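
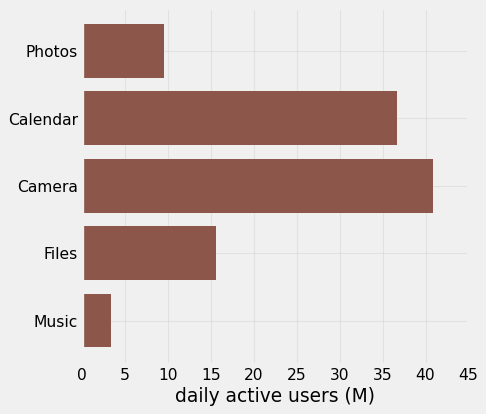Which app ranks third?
Files

Top 4: Camera ≈ 40, Calendar ≈ 35, Files ≈ 15, Photos ≈ 10.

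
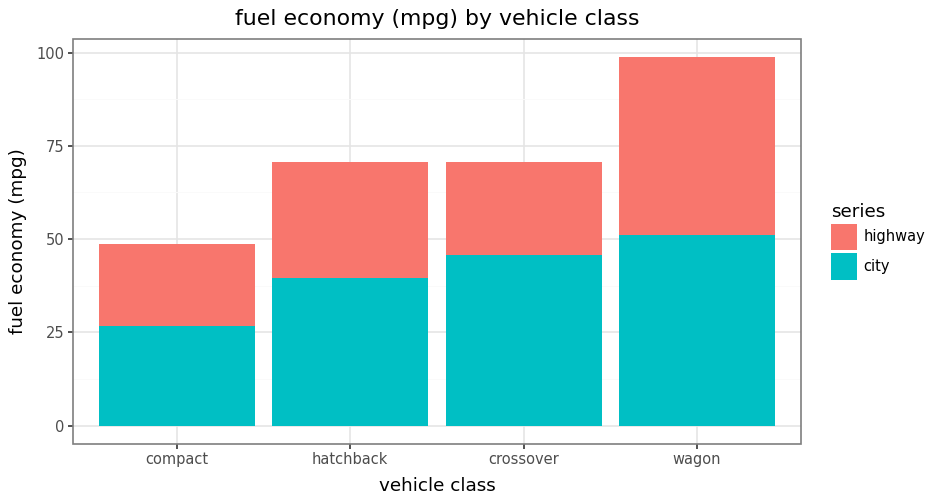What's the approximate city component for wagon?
city top ≈ 50, bottom ≈ 0; segment ≈ 50.

≈ 50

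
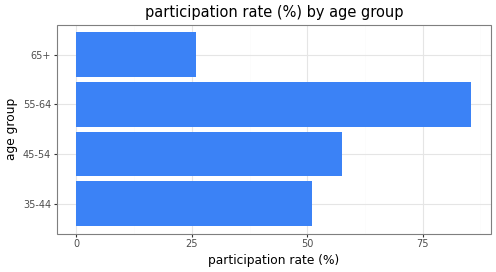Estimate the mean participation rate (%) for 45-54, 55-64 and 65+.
(60 + 90 + 30) / 3 ≈ 60.

≈ 60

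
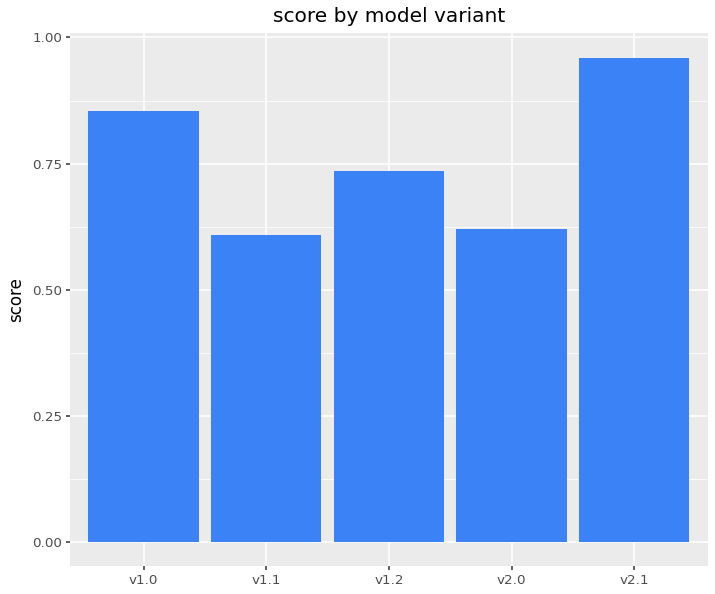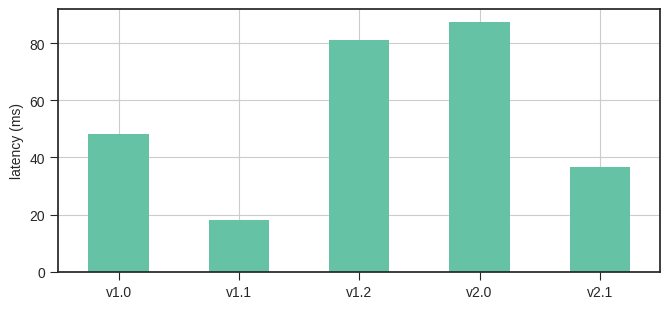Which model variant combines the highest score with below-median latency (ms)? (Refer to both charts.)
v2.1

Chart 2 median latency (ms) ≈ 50; below-median model variants: v1.1, v2.1. Among those, v2.1 has the highest score (≈ 1).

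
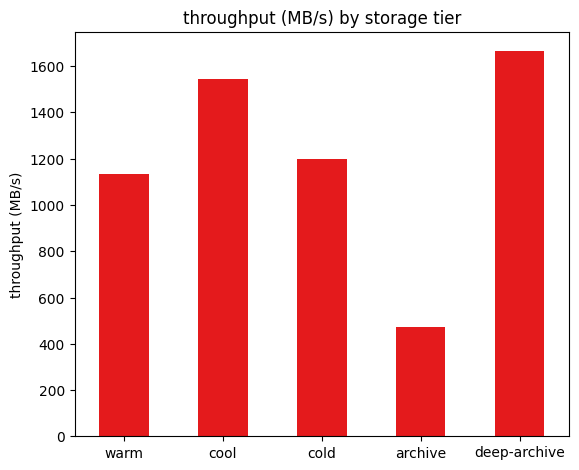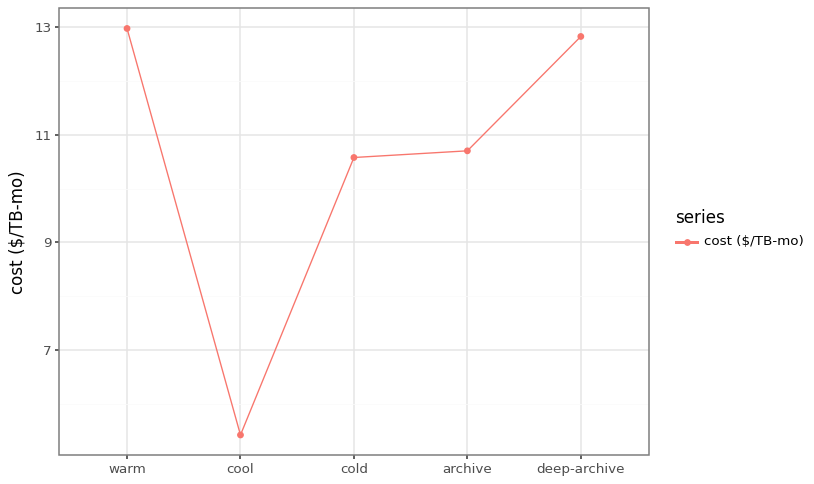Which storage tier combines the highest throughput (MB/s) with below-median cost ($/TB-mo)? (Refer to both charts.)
cool

Chart 2 median cost ($/TB-mo) ≈ 10; below-median storage tiers: cool, cold. Among those, cool has the highest throughput (MB/s) (≈ 1600).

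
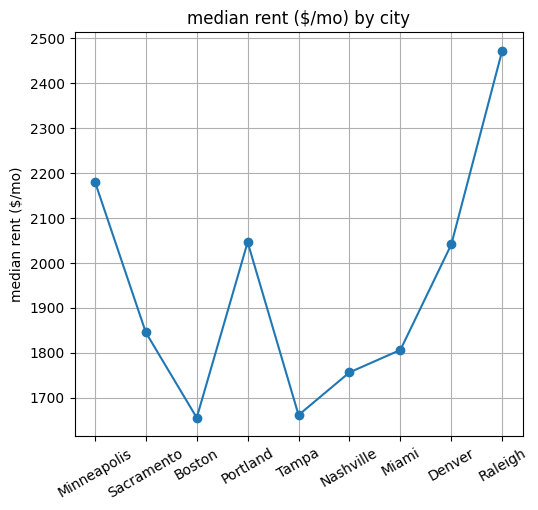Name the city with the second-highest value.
Top 3: Raleigh ≈ 2500, Minneapolis ≈ 2200, Portland ≈ 2000.

Minneapolis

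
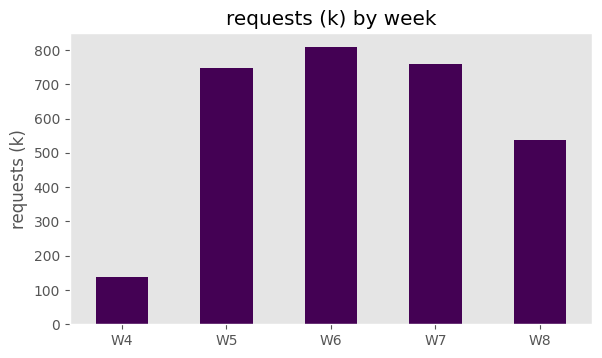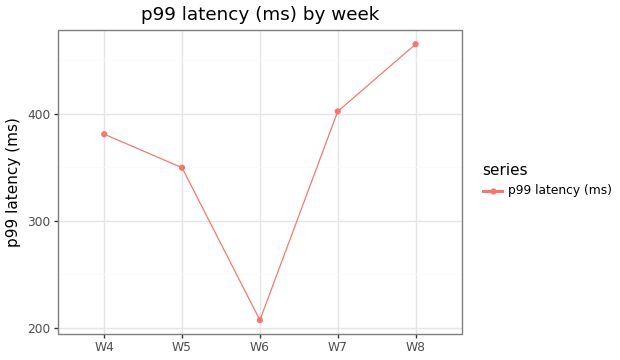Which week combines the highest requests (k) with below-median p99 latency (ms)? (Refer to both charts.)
Chart 2 median p99 latency (ms) ≈ 400; below-median weeks: W5, W6. Among those, W6 has the highest requests (k) (≈ 800).

W6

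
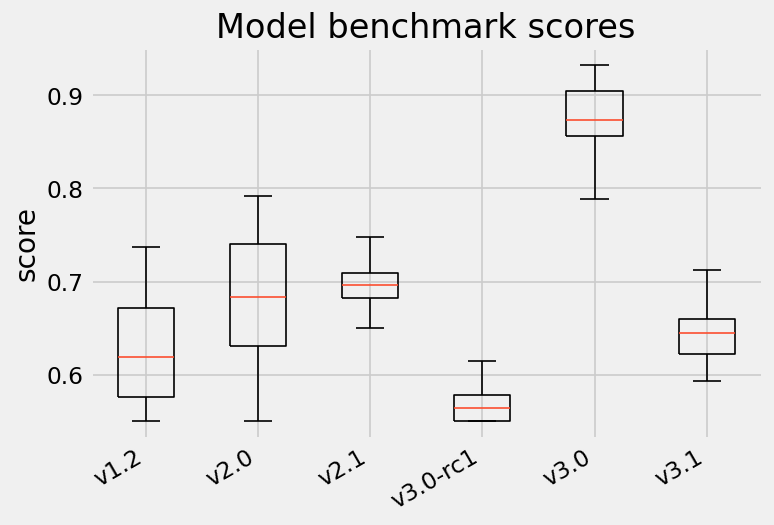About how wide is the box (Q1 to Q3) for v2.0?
≈ 0.10

Q3 ≈ 0.75, Q1 ≈ 0.65; IQR ≈ 0.10.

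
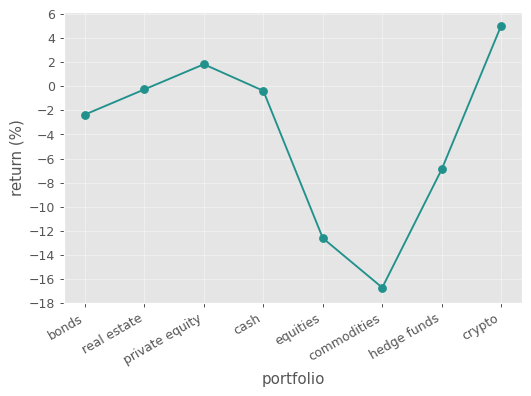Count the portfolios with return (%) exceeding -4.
5

Above -4: bonds, real estate, private equity, cash, crypto.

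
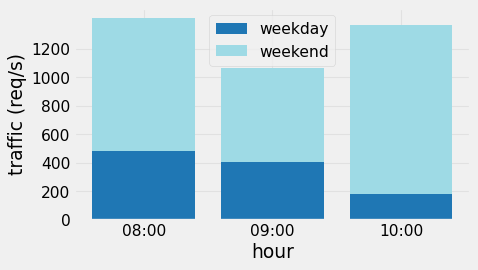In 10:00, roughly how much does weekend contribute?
≈ 1200

weekend top ≈ 1400, bottom ≈ 200; segment ≈ 1200.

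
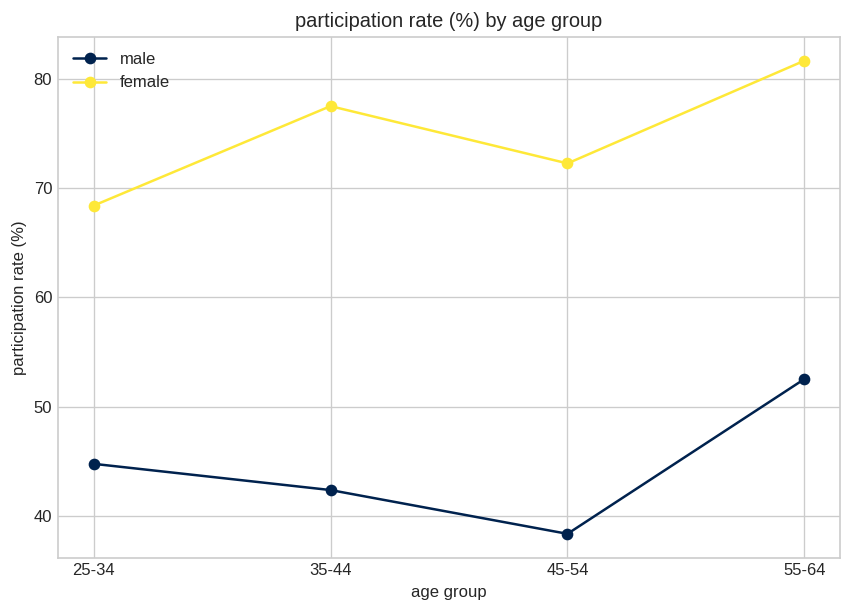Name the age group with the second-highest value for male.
25-34

Top 3 for male: 55-64 ≈ 55, 25-34 ≈ 45, 35-44 ≈ 40.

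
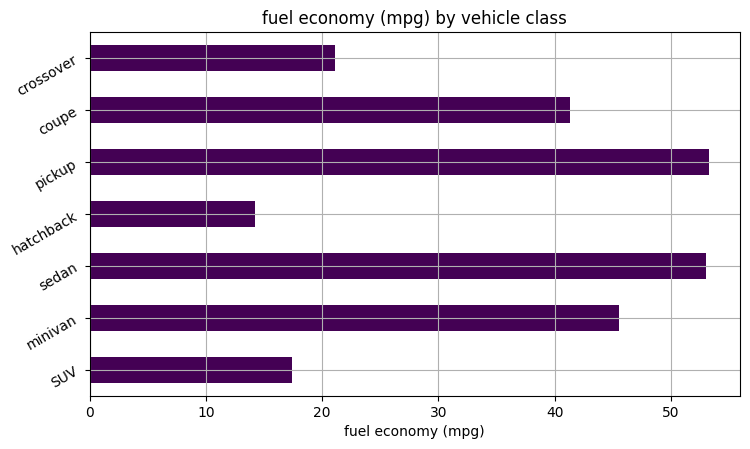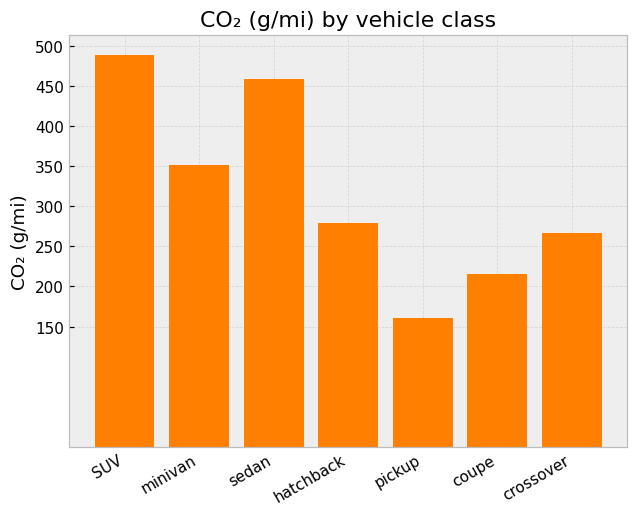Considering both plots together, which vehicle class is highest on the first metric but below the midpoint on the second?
Chart 2 median CO₂ (g/mi) ≈ 300; below-median vehicle classes: pickup, coupe, crossover. Among those, pickup has the highest fuel economy (mpg) (≈ 55).

pickup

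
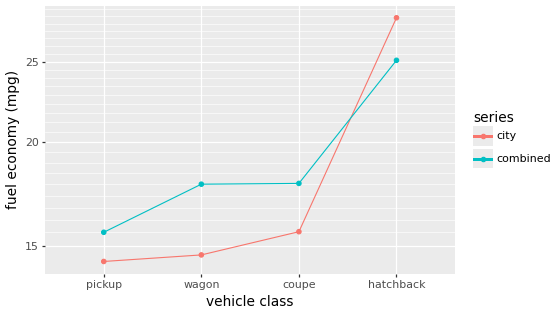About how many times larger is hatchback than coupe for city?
≈ 1.75×

hatchback ≈ 28, coupe ≈ 16; 28/16 ≈ 1.75.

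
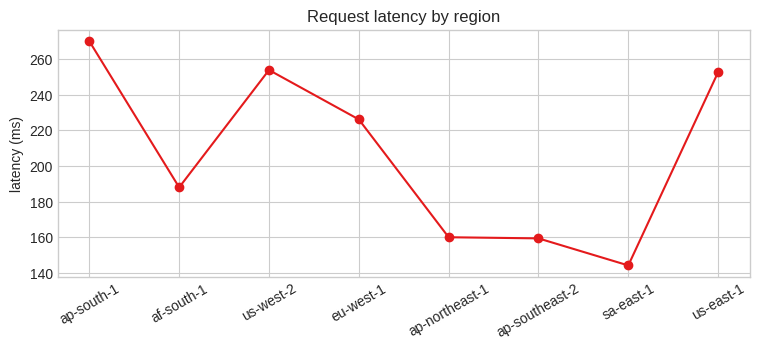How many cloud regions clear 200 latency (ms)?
Above 200: ap-south-1, us-west-2, eu-west-1, us-east-1.

4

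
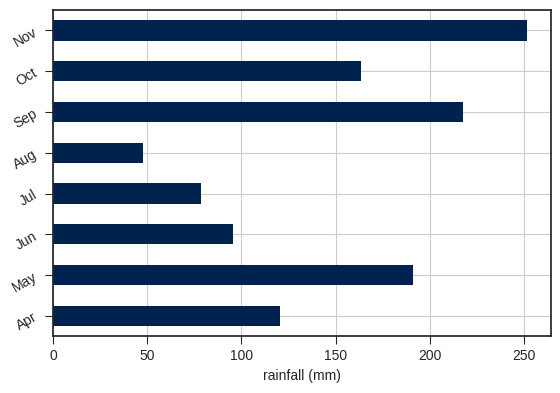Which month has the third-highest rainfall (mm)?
Top 4: Nov ≈ 250, Sep ≈ 225, May ≈ 200, Oct ≈ 175.

May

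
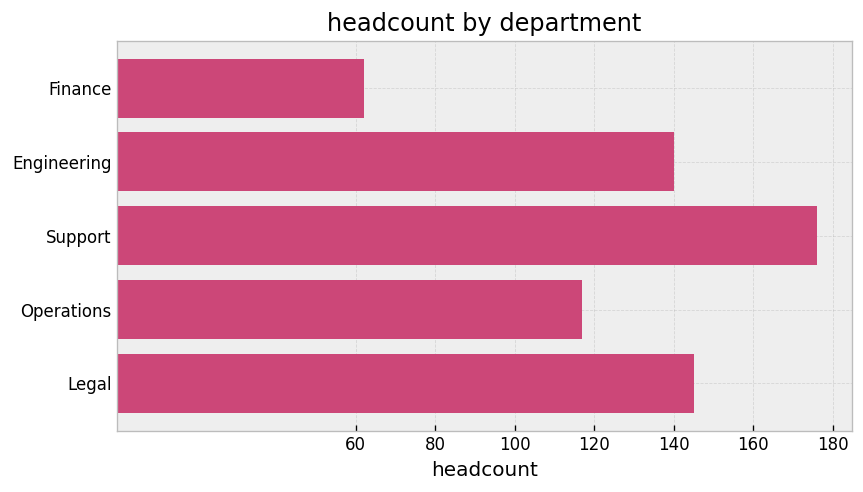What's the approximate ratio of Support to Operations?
Support ≈ 180, Operations ≈ 120; 180/120 ≈ 1.5.

≈ 1.5×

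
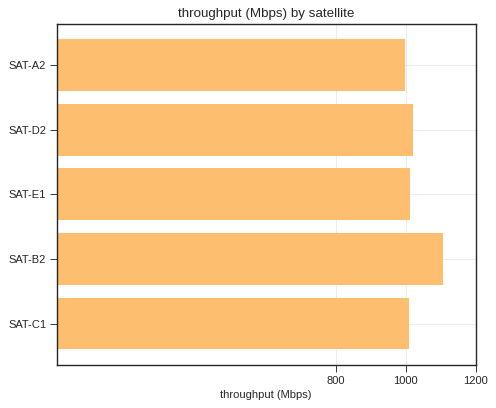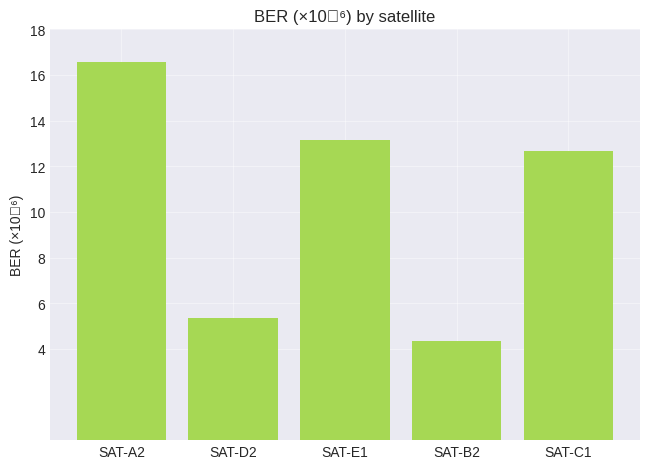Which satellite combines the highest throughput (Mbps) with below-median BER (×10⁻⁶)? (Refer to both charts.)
SAT-B2

Chart 2 median BER (×10⁻⁶) ≈ 12; below-median satellites: SAT-D2, SAT-B2. Among those, SAT-B2 has the highest throughput (Mbps) (≈ 1200).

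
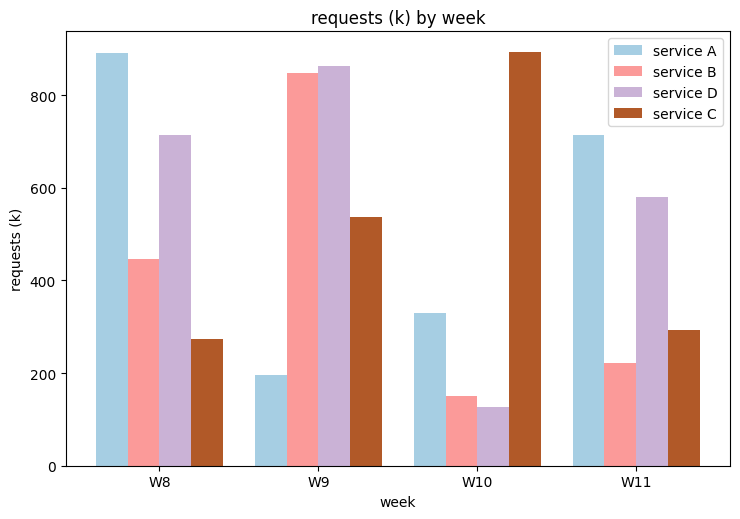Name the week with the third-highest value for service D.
Top 4 for service D: W9 ≈ 900, W8 ≈ 700, W11 ≈ 600, W10 ≈ 100.

W11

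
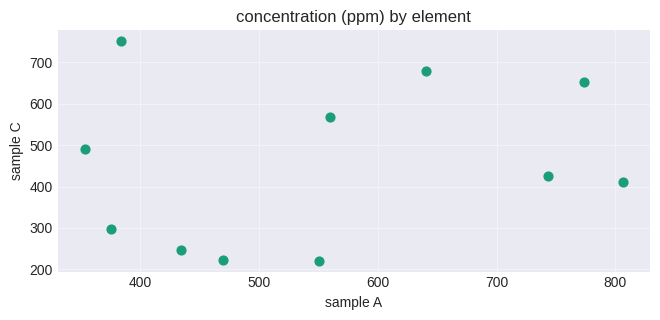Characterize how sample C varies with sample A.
Points are roughly uncorrelated; weak (|r| ≈ 0.2).

no clear correlation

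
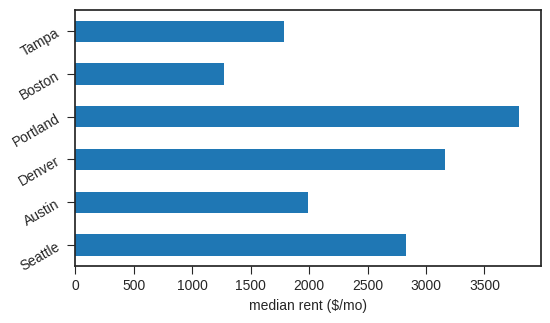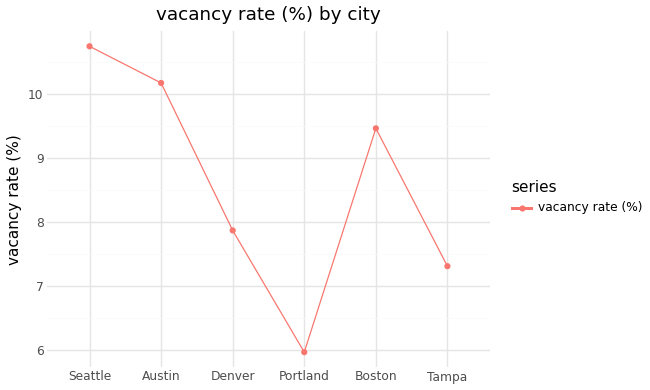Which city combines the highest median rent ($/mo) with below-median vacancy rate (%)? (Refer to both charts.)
Portland

Chart 2 median vacancy rate (%) ≈ 9; below-median cities: Denver, Portland, Tampa. Among those, Portland has the highest median rent ($/mo) (≈ 4000).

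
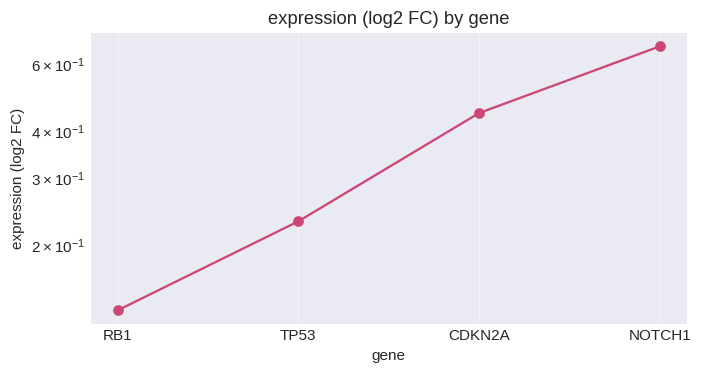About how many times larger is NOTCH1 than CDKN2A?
≈ 1.44×

NOTCH1 ≈ 0.65, CDKN2A ≈ 0.45; 0.65/0.45 ≈ 1.44.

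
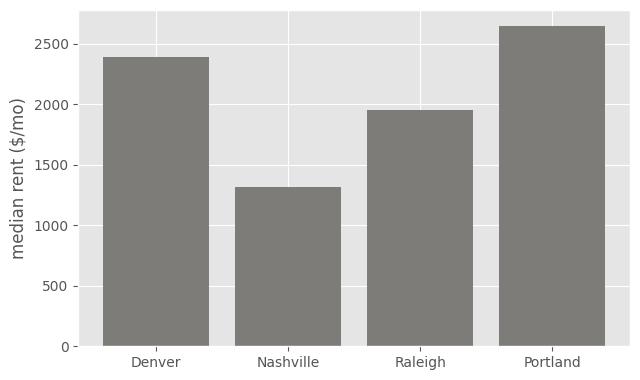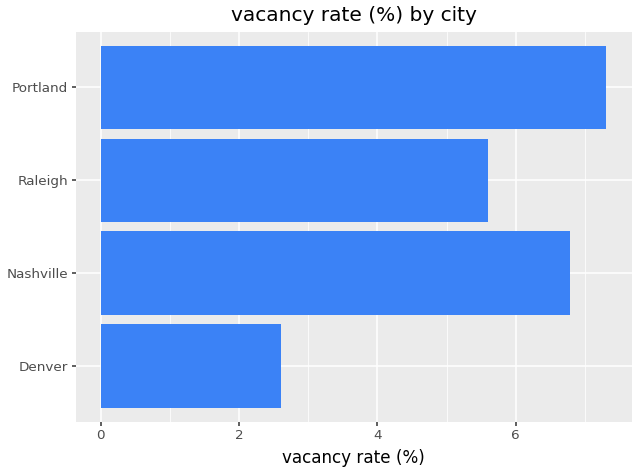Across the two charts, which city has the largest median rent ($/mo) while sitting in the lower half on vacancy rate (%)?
Chart 2 median vacancy rate (%) ≈ 6; below-median cities: Denver, Raleigh. Among those, Denver has the highest median rent ($/mo) (≈ 2500).

Denver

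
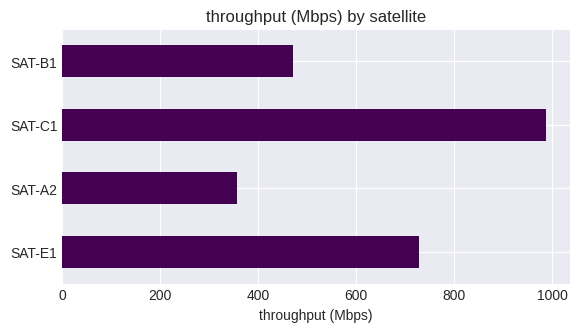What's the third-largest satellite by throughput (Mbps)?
SAT-B1

Top 4: SAT-C1 ≈ 1000, SAT-E1 ≈ 700, SAT-B1 ≈ 500, SAT-A2 ≈ 400.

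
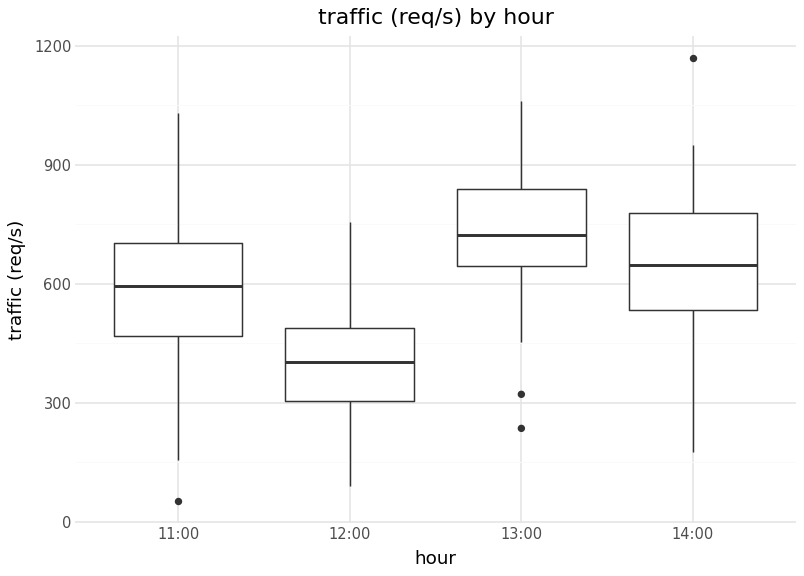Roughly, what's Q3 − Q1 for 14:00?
≈ 250

Q3 ≈ 800, Q1 ≈ 550; IQR ≈ 250.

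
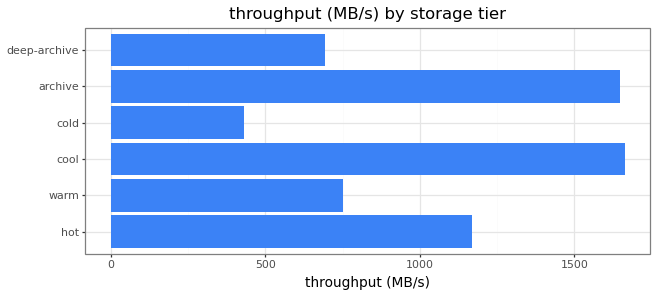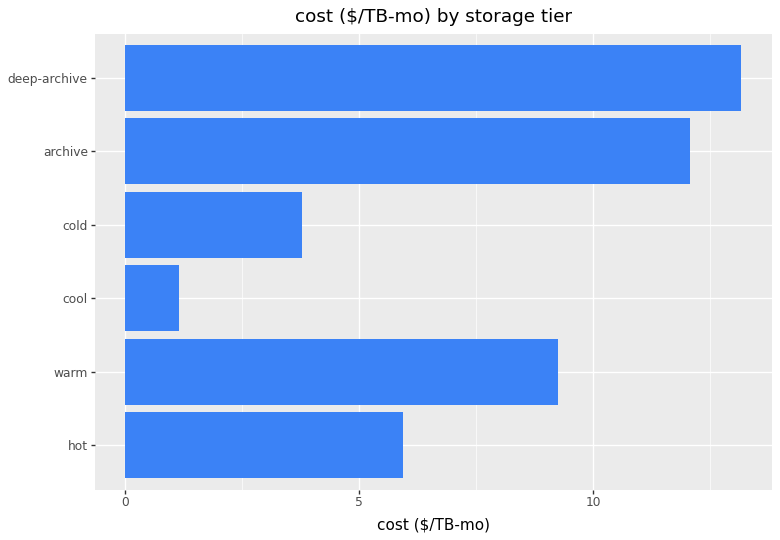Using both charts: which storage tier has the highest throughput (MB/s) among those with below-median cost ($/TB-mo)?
cool

Chart 2 median cost ($/TB-mo) ≈ 8; below-median storage tiers: hot, cool, cold. Among those, cool has the highest throughput (MB/s) (≈ 1600).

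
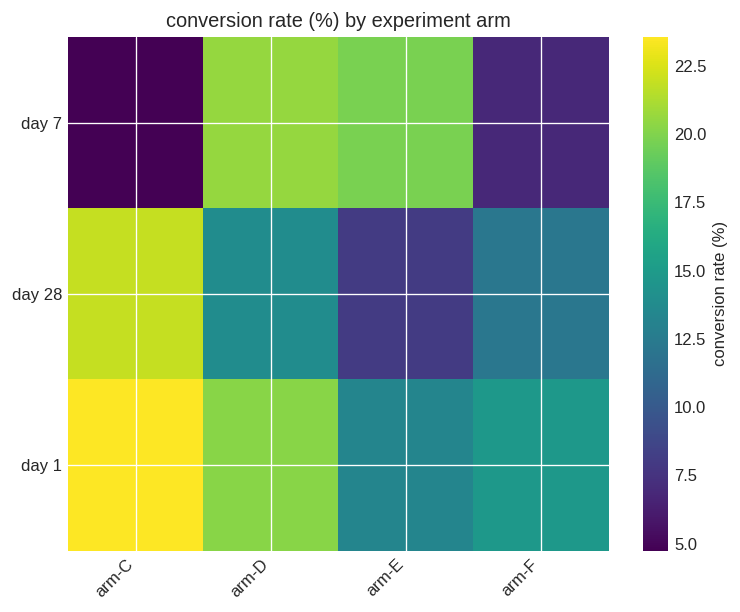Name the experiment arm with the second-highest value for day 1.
arm-D

Top 3 for day 1: arm-C ≈ 24, arm-D ≈ 20, arm-F ≈ 14.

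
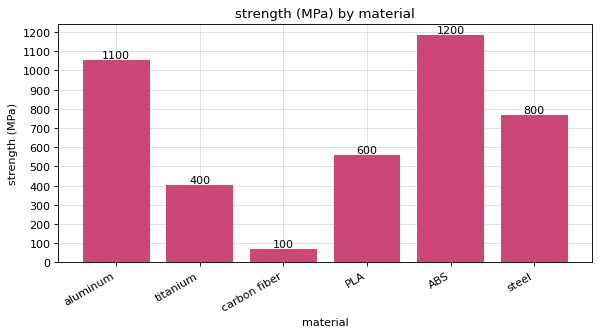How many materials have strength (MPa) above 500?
4

Above 500: aluminum, PLA, ABS, steel.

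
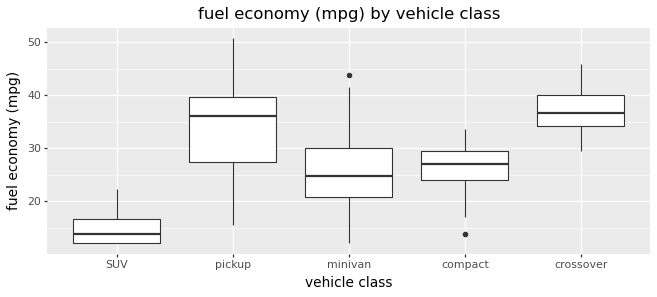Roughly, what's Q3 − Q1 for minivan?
Q3 ≈ 30, Q1 ≈ 20; IQR ≈ 10.

≈ 10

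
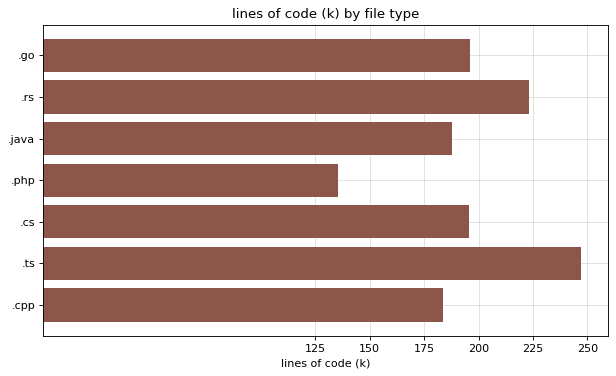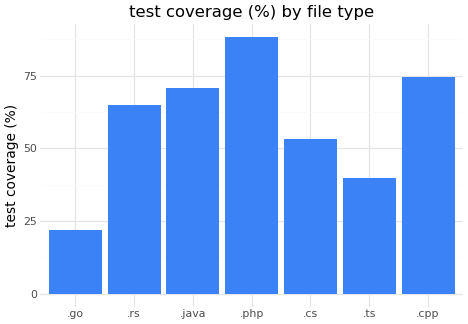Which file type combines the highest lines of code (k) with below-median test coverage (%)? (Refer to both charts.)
.ts

Chart 2 median test coverage (%) ≈ 60; below-median file types: .go, .cs, .ts. Among those, .ts has the highest lines of code (k) (≈ 250).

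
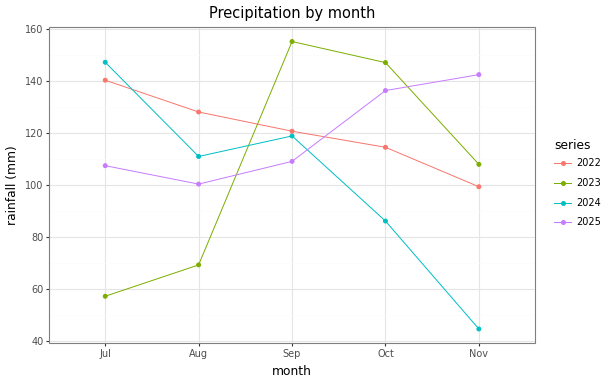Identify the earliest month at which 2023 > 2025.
Aug: 2023 ≈ 70 vs 2025 ≈ 100 (not yet); Sep: 2023 ≈ 160 vs 2025 ≈ 110 (first crossover).

Sep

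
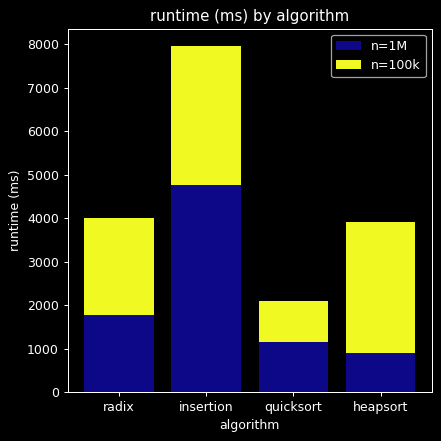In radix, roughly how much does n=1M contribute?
≈ 2000

n=1M top ≈ 2000, bottom ≈ 0; segment ≈ 2000.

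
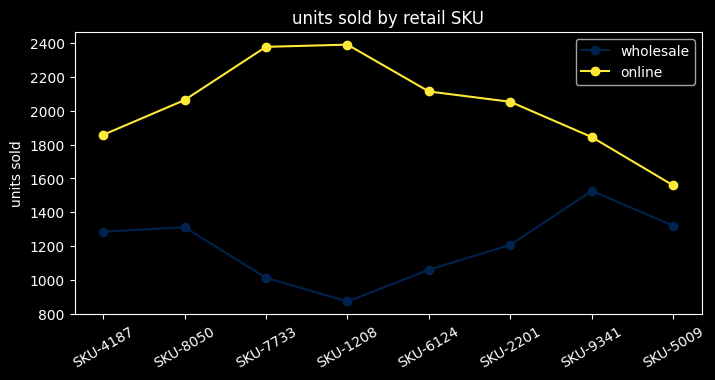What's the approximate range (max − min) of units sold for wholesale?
≈ 800

Max SKU-9341 ≈ 1600, min SKU-1208 ≈ 800; range ≈ 800.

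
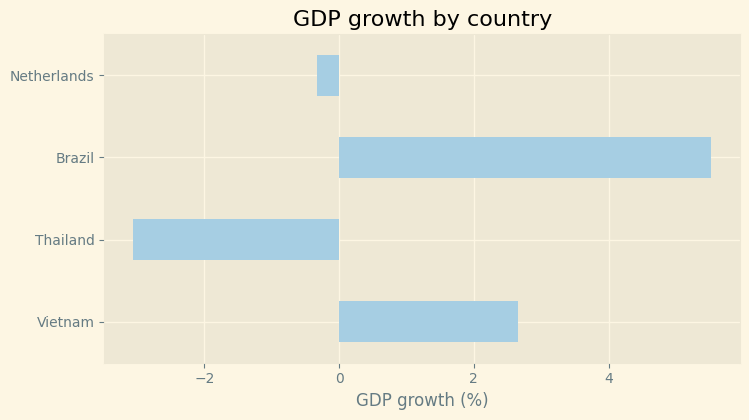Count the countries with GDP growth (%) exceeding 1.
2

Above 1: Vietnam, Brazil.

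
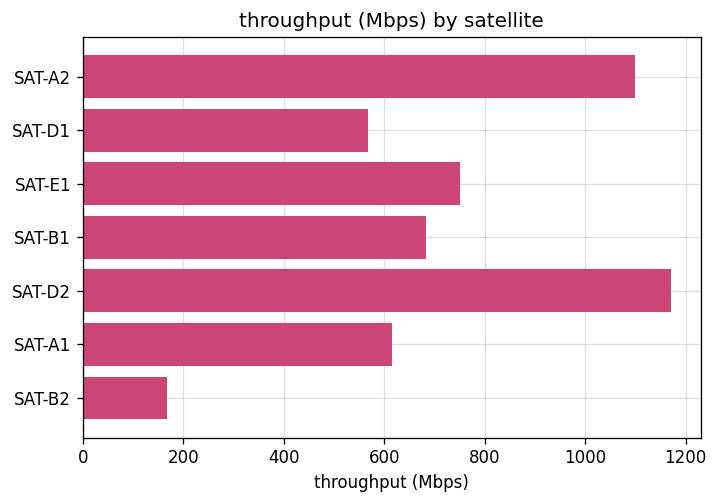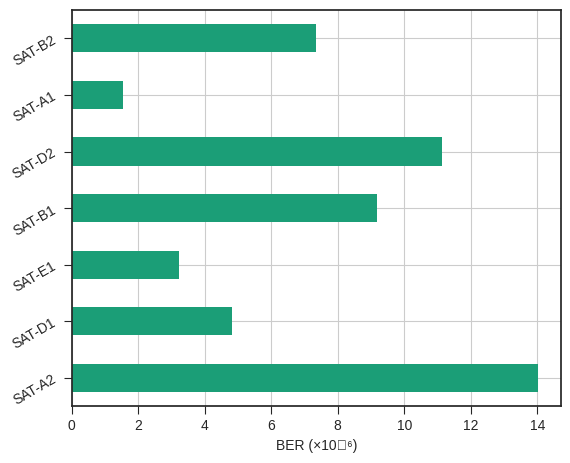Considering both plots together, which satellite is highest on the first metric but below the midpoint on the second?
SAT-E1

Chart 2 median BER (×10⁻⁶) ≈ 8; below-median satellites: SAT-D1, SAT-E1, SAT-A1. Among those, SAT-E1 has the highest throughput (Mbps) (≈ 800).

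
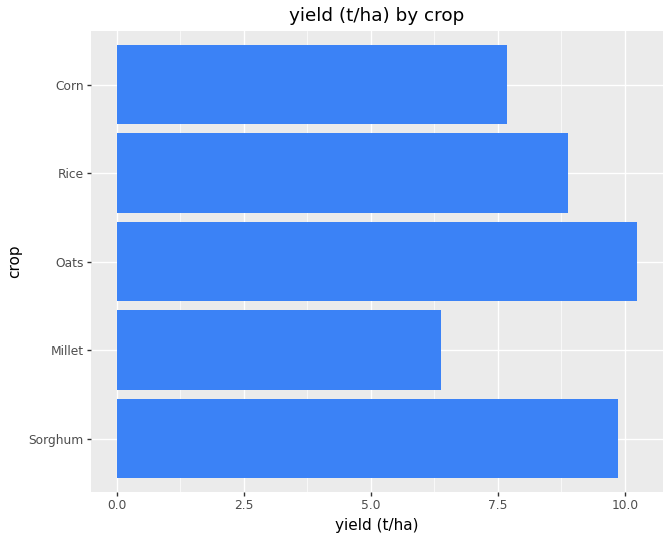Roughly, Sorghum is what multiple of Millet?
≈ 1.67×

Sorghum ≈ 10, Millet ≈ 6; 10/6 ≈ 1.67.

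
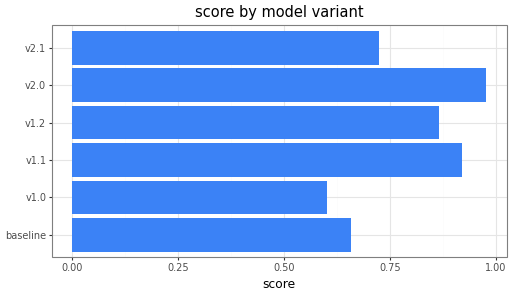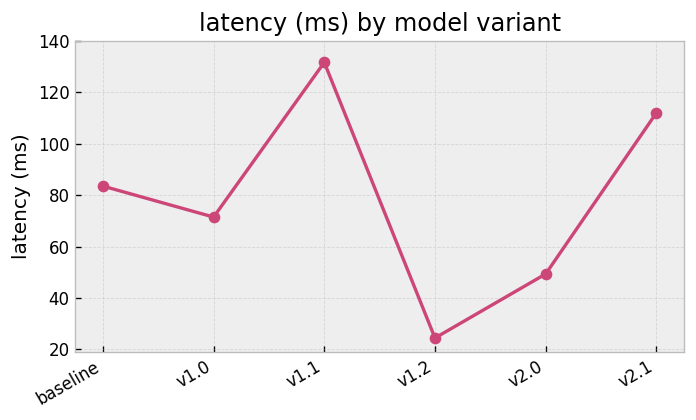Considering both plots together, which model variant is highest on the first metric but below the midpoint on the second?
Chart 2 median latency (ms) ≈ 80; below-median model variants: v1.0, v1.2, v2.0. Among those, v2.0 has the highest score (≈ 1).

v2.0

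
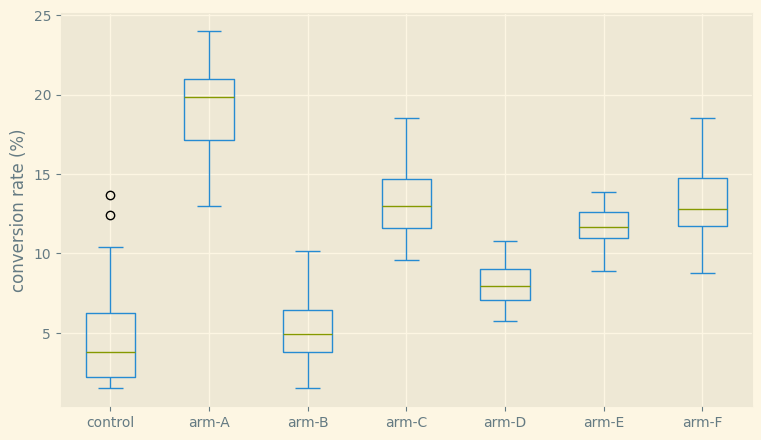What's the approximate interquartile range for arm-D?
Q3 ≈ 10, Q1 ≈ 8; IQR ≈ 2.

≈ 2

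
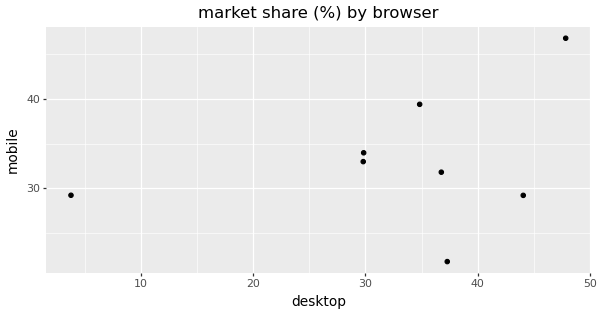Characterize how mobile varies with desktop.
Points are positively correlated; weak (|r| ≈ 0.3).

positive, weak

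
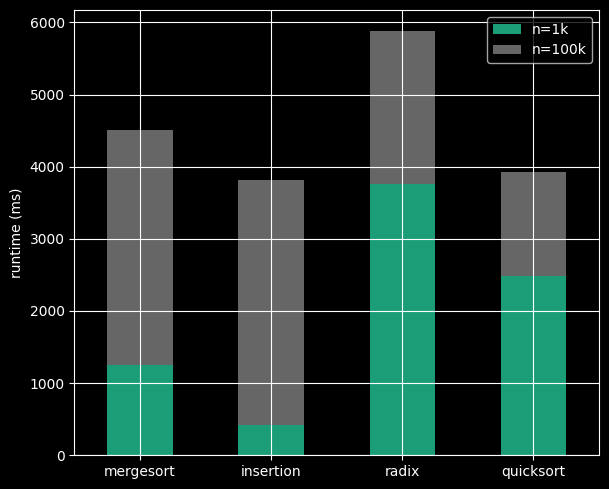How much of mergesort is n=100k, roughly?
≈ 3500

n=100k top ≈ 4500, bottom ≈ 1000; segment ≈ 3500.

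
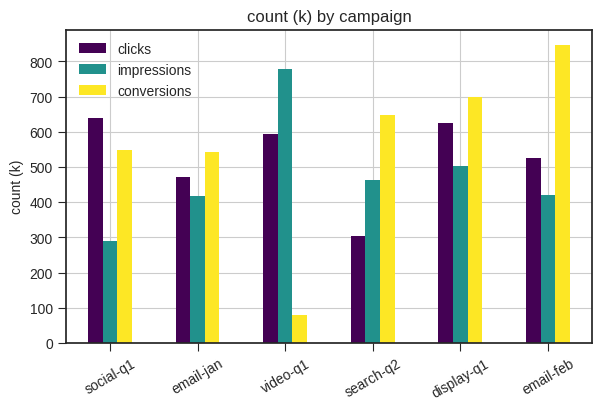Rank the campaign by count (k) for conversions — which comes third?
search-q2

Top 4 for conversions: email-feb ≈ 800, display-q1 ≈ 700, search-q2 ≈ 600, social-q1 ≈ 500.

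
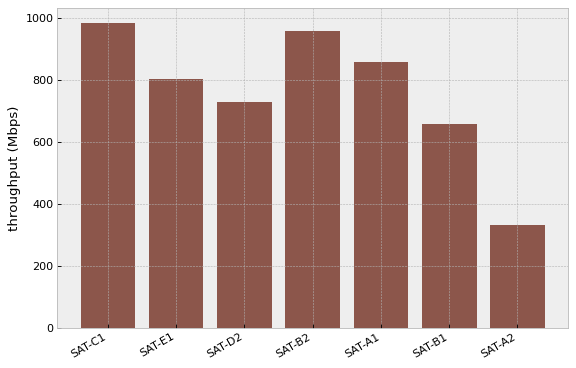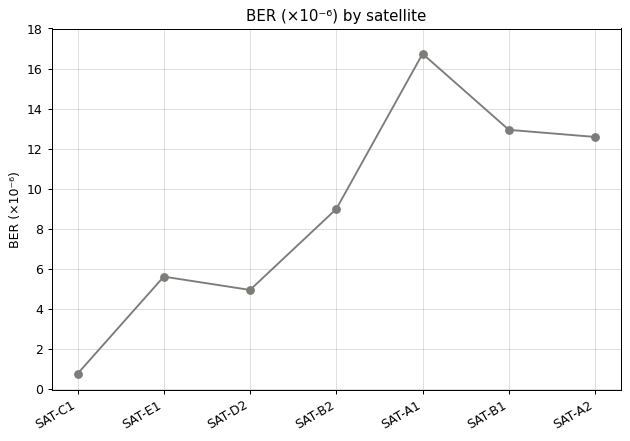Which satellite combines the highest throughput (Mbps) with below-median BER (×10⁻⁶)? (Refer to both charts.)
Chart 2 median BER (×10⁻⁶) ≈ 8; below-median satellites: SAT-C1, SAT-E1, SAT-D2. Among those, SAT-C1 has the highest throughput (Mbps) (≈ 1000).

SAT-C1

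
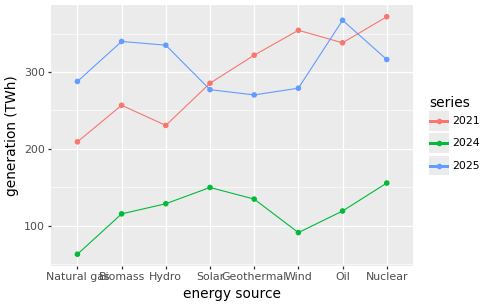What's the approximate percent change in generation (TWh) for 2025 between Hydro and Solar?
Hydro ≈ 350, Solar ≈ 300; (300 − 350) / 350 ≈ -14.3%.

≈ -14.3%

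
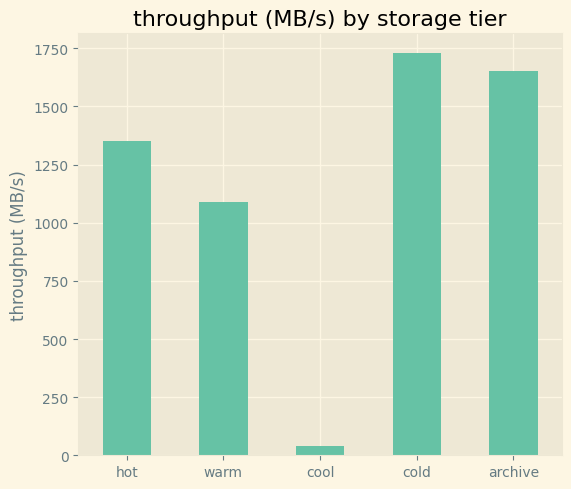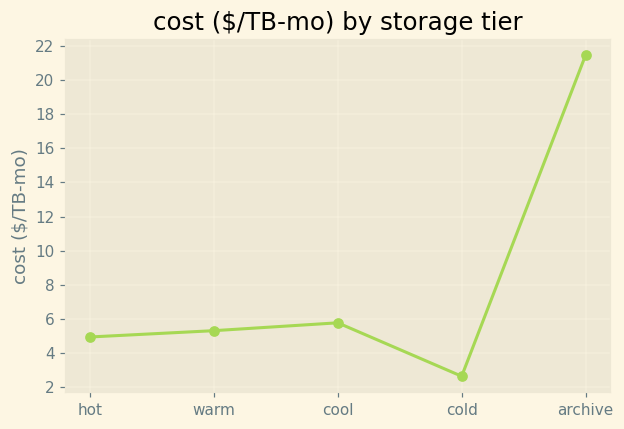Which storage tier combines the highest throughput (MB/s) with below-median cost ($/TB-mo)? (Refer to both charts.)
Chart 2 median cost ($/TB-mo) ≈ 6; below-median storage tiers: hot, cold. Among those, cold has the highest throughput (MB/s) (≈ 1800).

cold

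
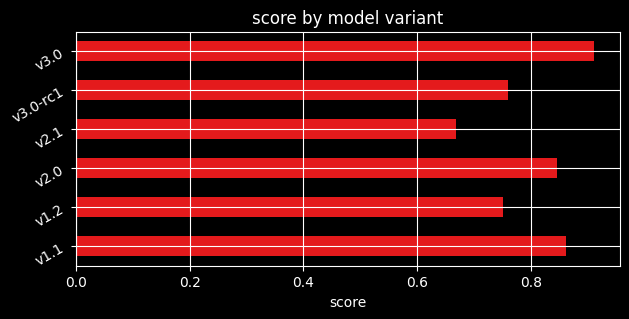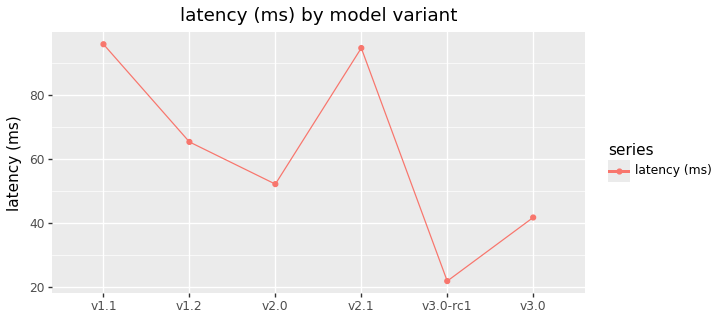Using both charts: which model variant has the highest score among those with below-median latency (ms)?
Chart 2 median latency (ms) ≈ 60; below-median model variants: v2.0, v3.0-rc1, v3.0. Among those, v3.0 has the highest score (≈ 0.9).

v3.0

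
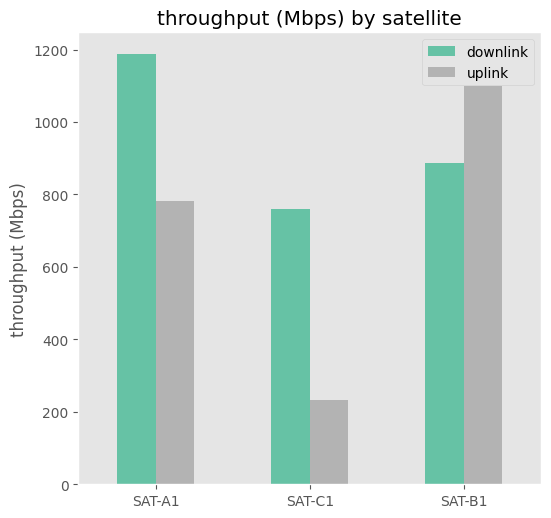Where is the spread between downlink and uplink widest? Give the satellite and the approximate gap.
SAT-C1: downlink ≈ 800, uplink ≈ 200 → gap ≈ 600. Next-largest (SAT-A1) is only ≈ 400.

SAT-C1, ≈ 600 Mbps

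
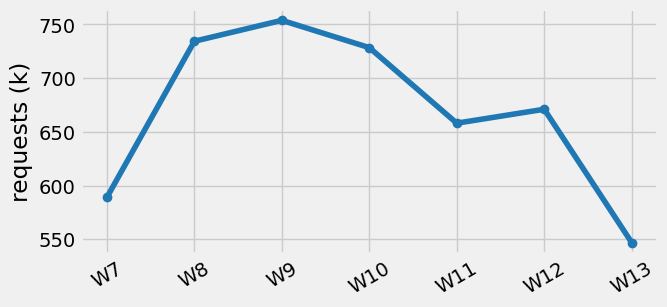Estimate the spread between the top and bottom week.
≈ 220

Max W9 ≈ 760, min W13 ≈ 540; range ≈ 220.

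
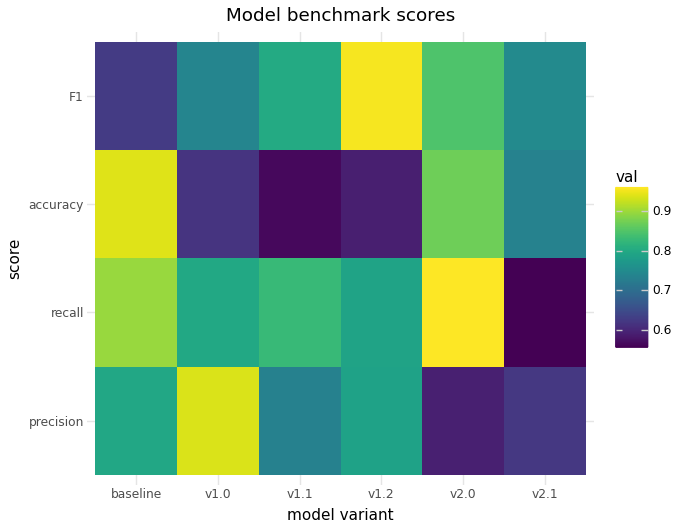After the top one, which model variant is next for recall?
Top 3 for recall: v2.0 ≈ 0.95, baseline ≈ 0.90, v1.1 ≈ 0.85.

baseline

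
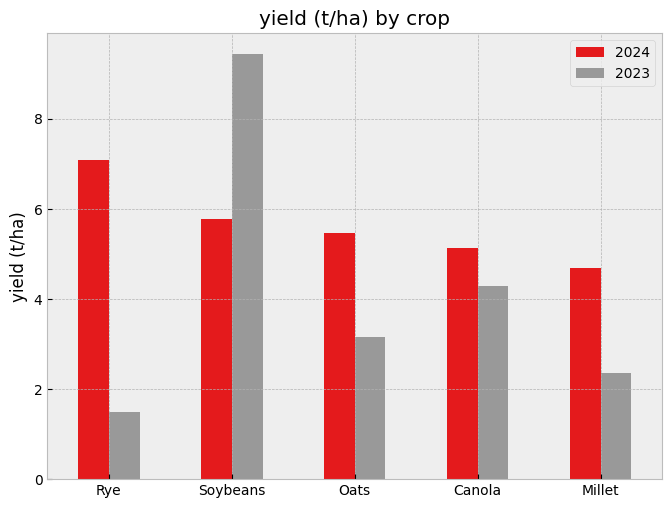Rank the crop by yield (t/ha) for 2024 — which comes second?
Top 3 for 2024: Rye ≈ 7, Soybeans ≈ 6, Oats ≈ 5.

Soybeans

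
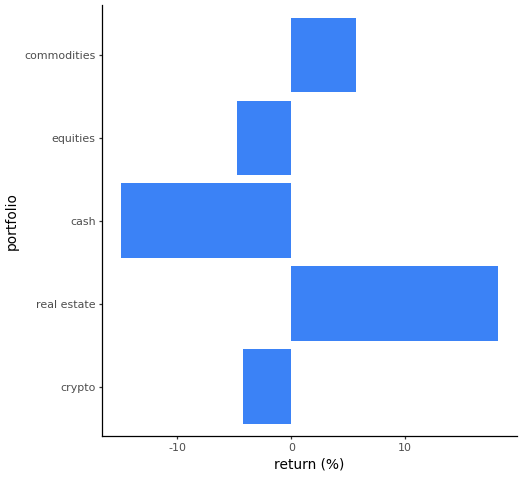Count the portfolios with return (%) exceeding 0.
Above 0: real estate, commodities.

2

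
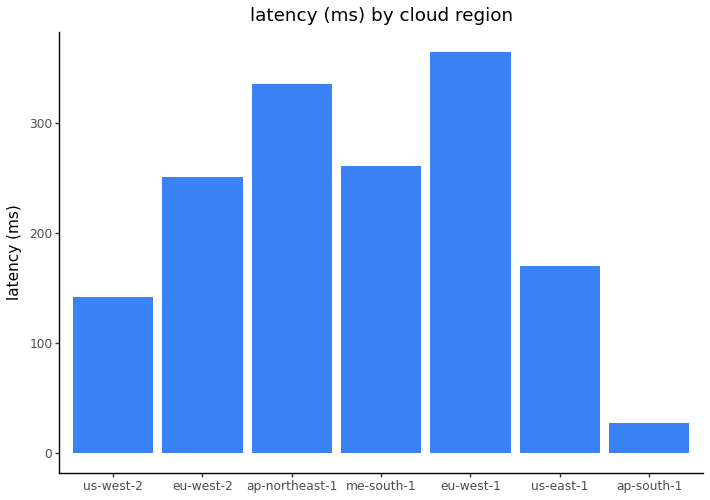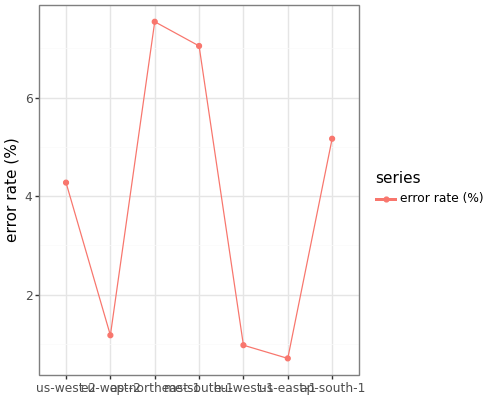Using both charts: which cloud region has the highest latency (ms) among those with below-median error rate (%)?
Chart 2 median error rate (%) ≈ 4; below-median cloud regions: eu-west-2, eu-west-1, us-east-1. Among those, eu-west-1 has the highest latency (ms) (≈ 350).

eu-west-1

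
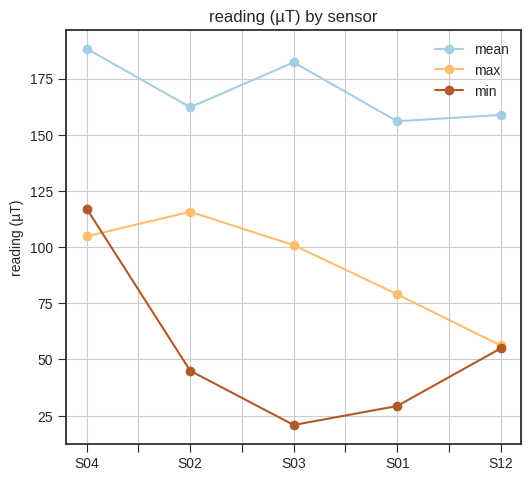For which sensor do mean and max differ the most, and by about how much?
S12: mean ≈ 160, max ≈ 60 → gap ≈ 100. Next-largest (S04) is only ≈ 80.

S12, ≈ 100 µT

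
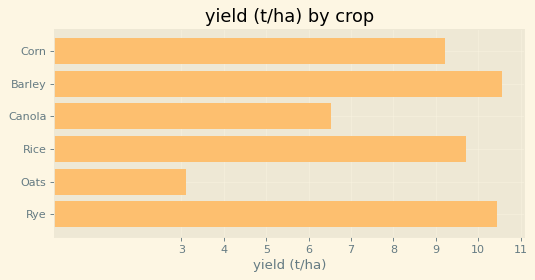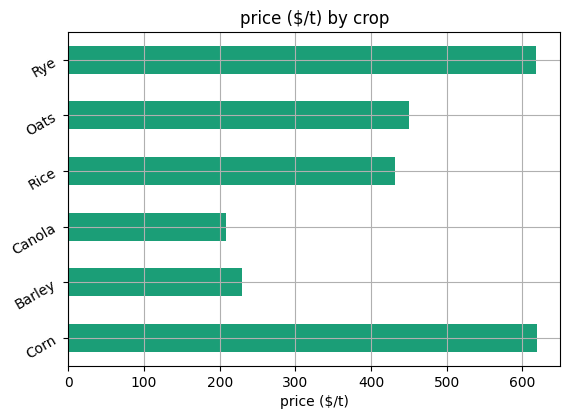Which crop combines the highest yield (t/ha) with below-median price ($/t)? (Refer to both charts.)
Chart 2 median price ($/t) ≈ 400; below-median crops: Barley, Canola, Rice. Among those, Barley has the highest yield (t/ha) (≈ 11).

Barley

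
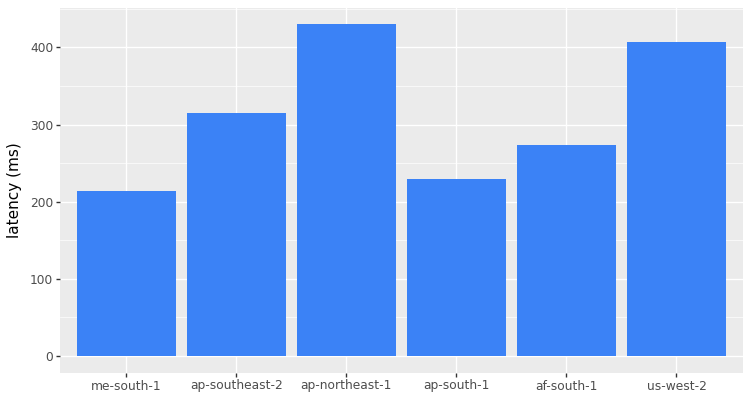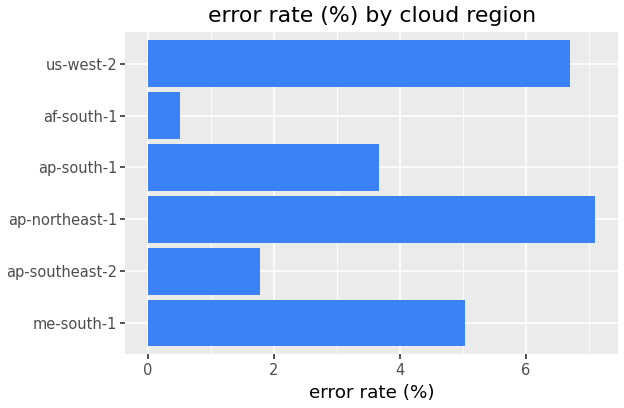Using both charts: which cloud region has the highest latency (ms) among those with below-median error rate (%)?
ap-southeast-2

Chart 2 median error rate (%) ≈ 4; below-median cloud regions: ap-southeast-2, ap-south-1, af-south-1. Among those, ap-southeast-2 has the highest latency (ms) (≈ 300).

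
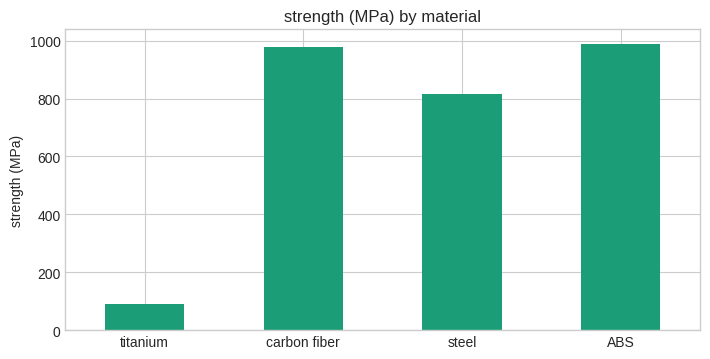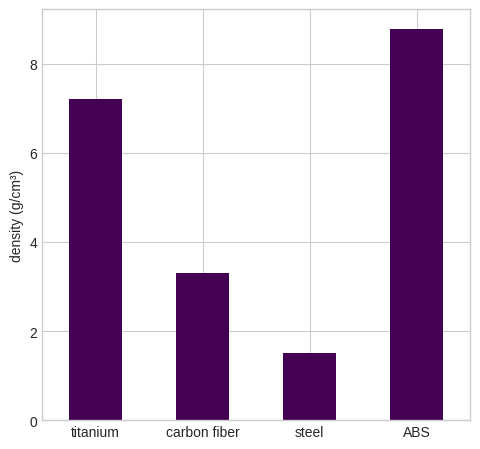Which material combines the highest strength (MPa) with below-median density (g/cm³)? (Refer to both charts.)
Chart 2 median density (g/cm³) ≈ 5; below-median materials: carbon fiber, steel. Among those, carbon fiber has the highest strength (MPa) (≈ 1000).

carbon fiber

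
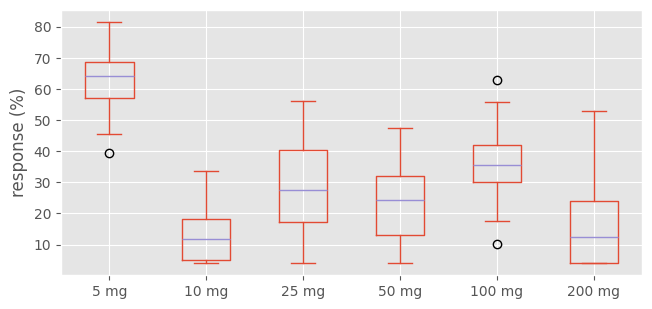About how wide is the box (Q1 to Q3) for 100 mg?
Q3 ≈ 40, Q1 ≈ 30; IQR ≈ 10.

≈ 10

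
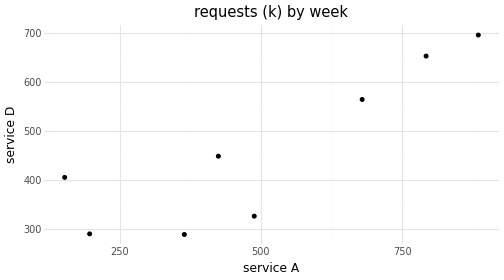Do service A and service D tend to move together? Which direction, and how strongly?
positive, strong

Points are positively correlated; strong (|r| ≈ 0.9).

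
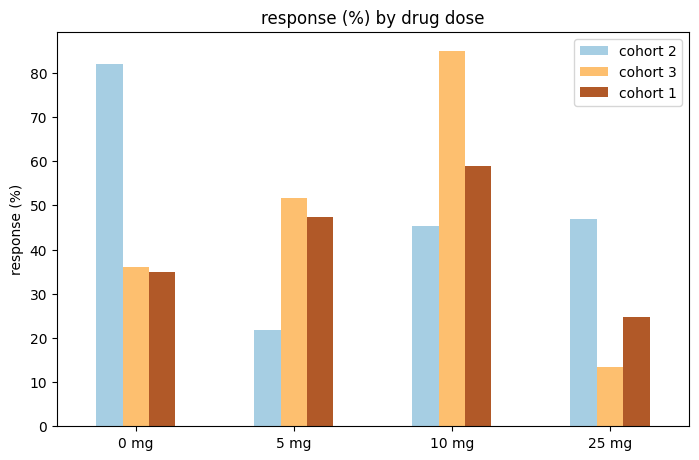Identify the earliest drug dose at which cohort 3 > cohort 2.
5 mg

0 mg: cohort 3 ≈ 40 vs cohort 2 ≈ 80 (not yet); 5 mg: cohort 3 ≈ 50 vs cohort 2 ≈ 20 (first crossover).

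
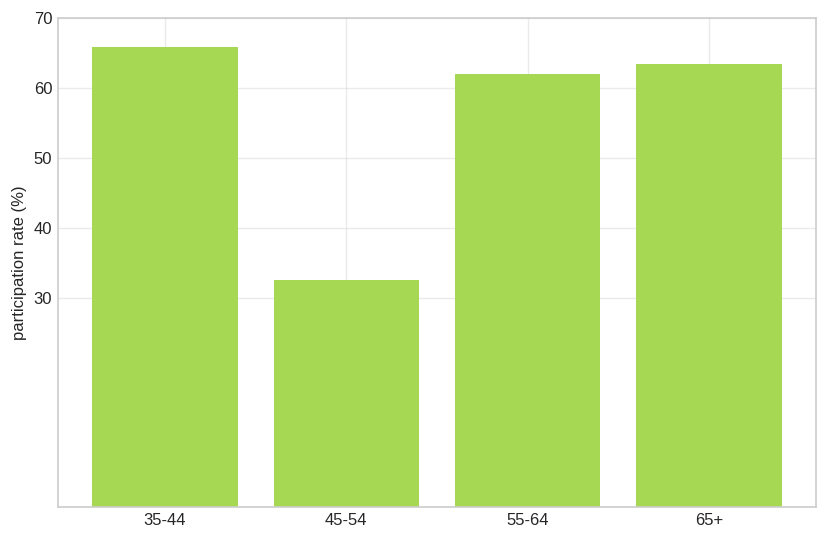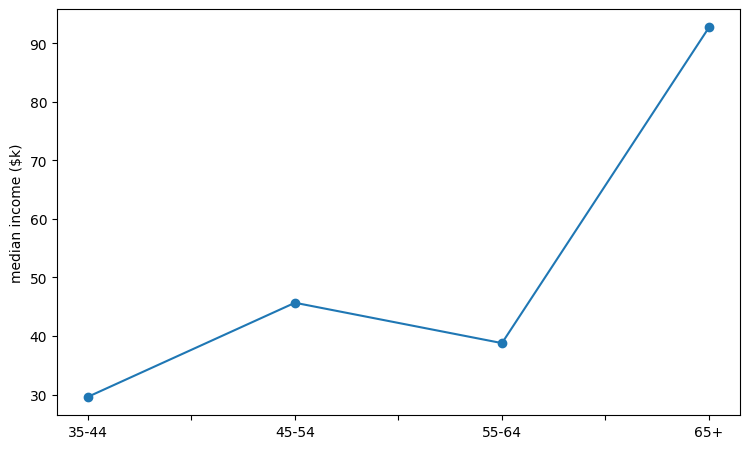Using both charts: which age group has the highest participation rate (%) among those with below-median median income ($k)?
35-44

Chart 2 median median income ($k) ≈ 40; below-median age groups: 35-44, 55-64. Among those, 35-44 has the highest participation rate (%) (≈ 70).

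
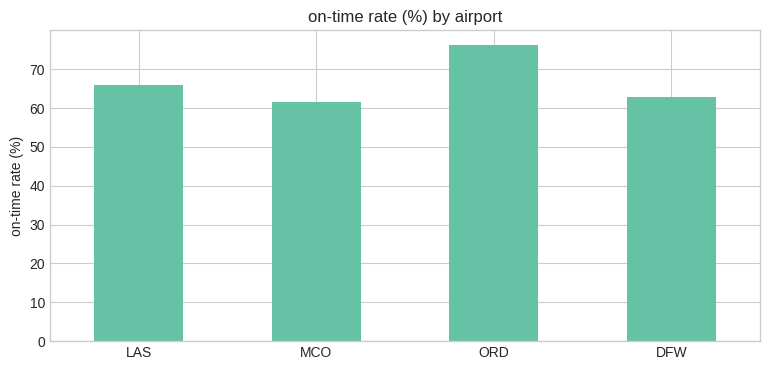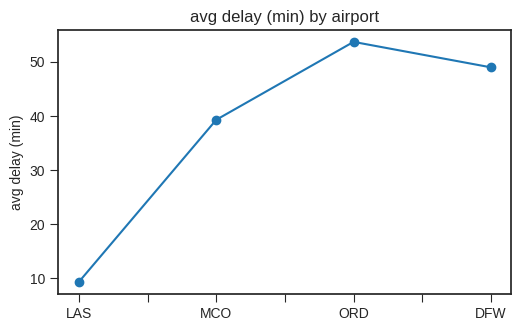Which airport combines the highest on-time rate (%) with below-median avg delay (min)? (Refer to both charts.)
LAS

Chart 2 median avg delay (min) ≈ 45; below-median airports: LAS, MCO. Among those, LAS has the highest on-time rate (%) (≈ 70).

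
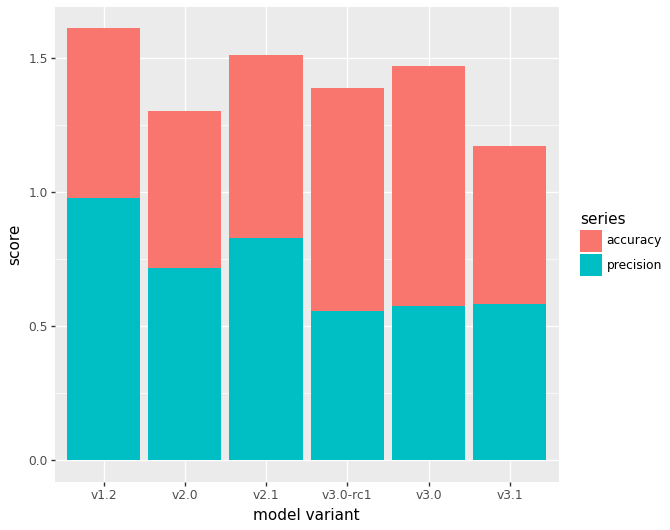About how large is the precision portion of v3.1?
precision top ≈ 0.6, bottom ≈ 0.0; segment ≈ 0.6.

≈ 0.6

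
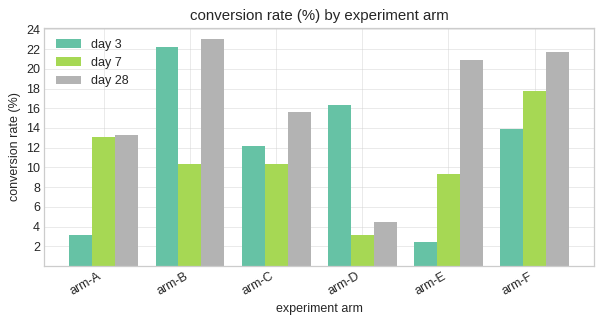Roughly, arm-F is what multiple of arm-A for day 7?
arm-F ≈ 18, arm-A ≈ 14; 18/14 ≈ 1.29.

≈ 1.29×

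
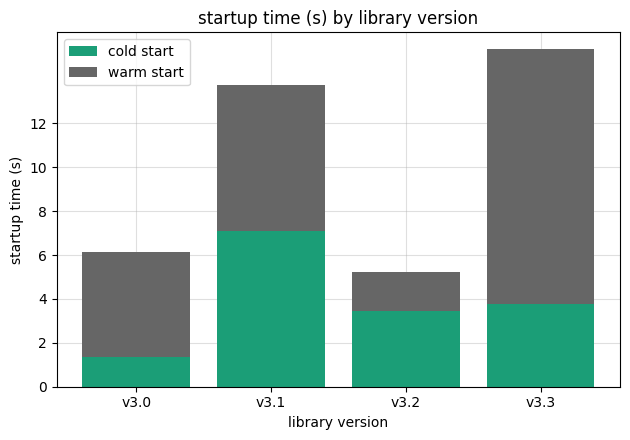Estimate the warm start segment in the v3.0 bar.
≈ 4

warm start top ≈ 6, bottom ≈ 2; segment ≈ 4.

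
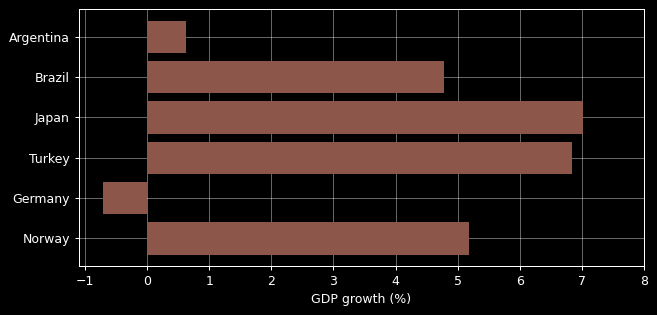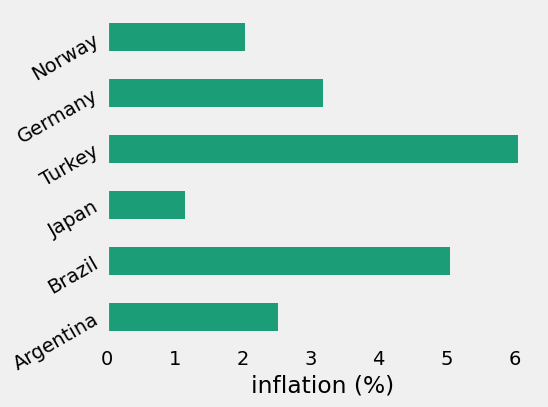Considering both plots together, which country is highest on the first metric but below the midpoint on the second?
Japan

Chart 2 median inflation (%) ≈ 3; below-median countries: Argentina, Japan, Norway. Among those, Japan has the highest GDP growth (%) (≈ 7).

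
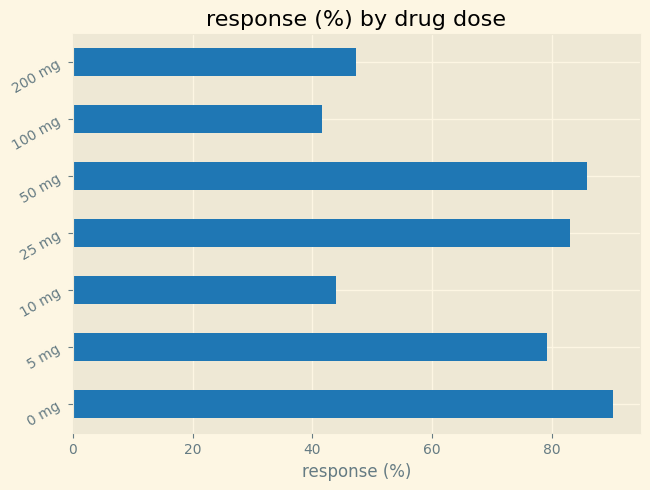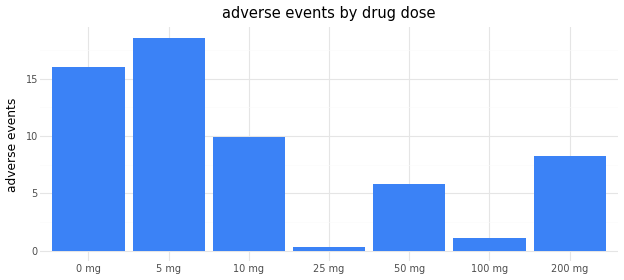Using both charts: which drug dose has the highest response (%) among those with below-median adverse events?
50 mg

Chart 2 median adverse events ≈ 8; below-median drug doses: 25 mg, 50 mg, 100 mg. Among those, 50 mg has the highest response (%) (≈ 90).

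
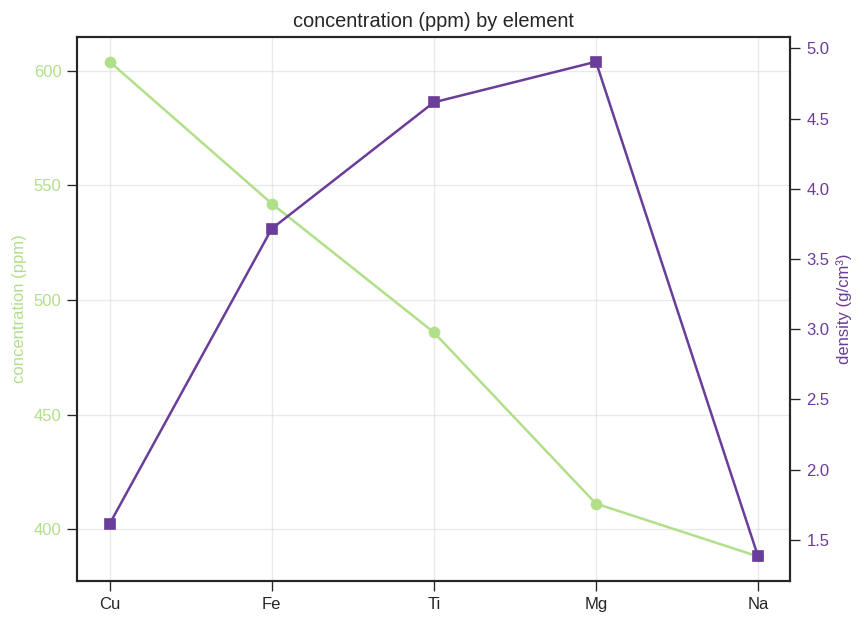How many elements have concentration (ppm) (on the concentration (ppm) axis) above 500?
Above 500: Cu, Fe.

2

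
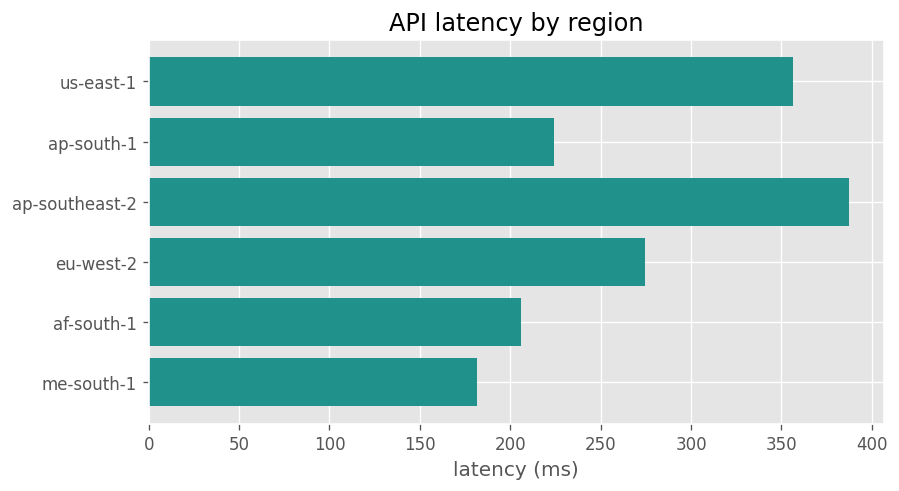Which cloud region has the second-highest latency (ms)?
Top 3: ap-southeast-2 ≈ 400, us-east-1 ≈ 350, eu-west-2 ≈ 250.

us-east-1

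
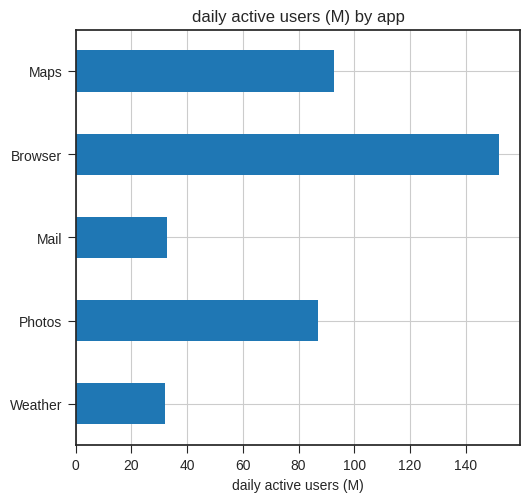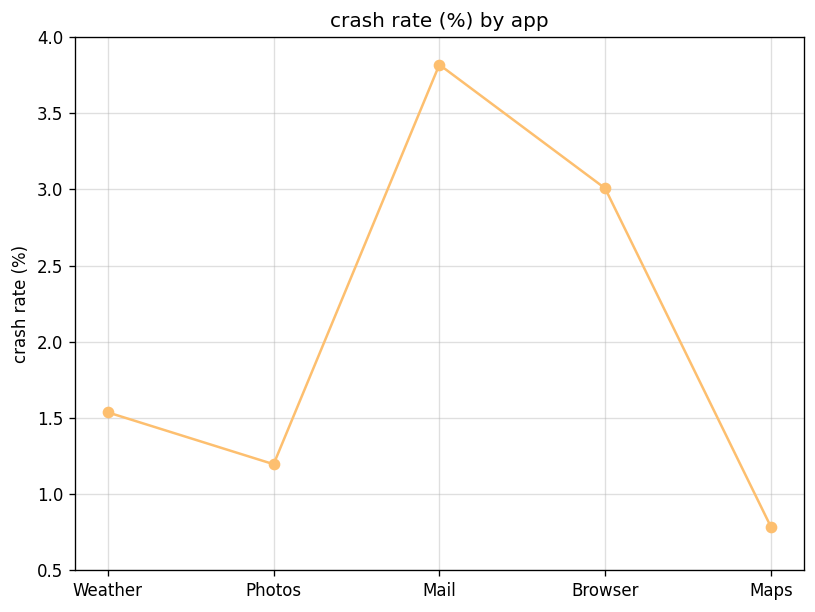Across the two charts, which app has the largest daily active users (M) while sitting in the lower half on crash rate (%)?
Maps

Chart 2 median crash rate (%) ≈ 1.5; below-median apps: Photos, Maps. Among those, Maps has the highest daily active users (M) (≈ 100).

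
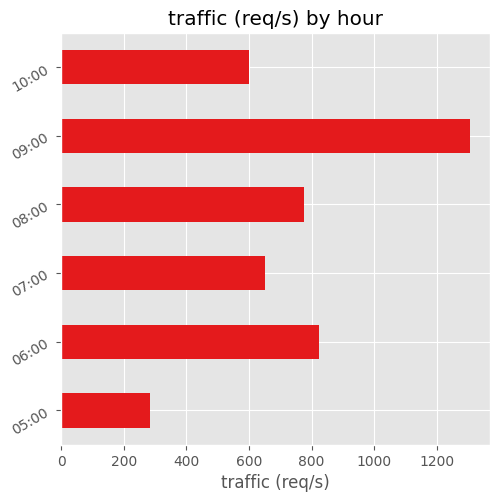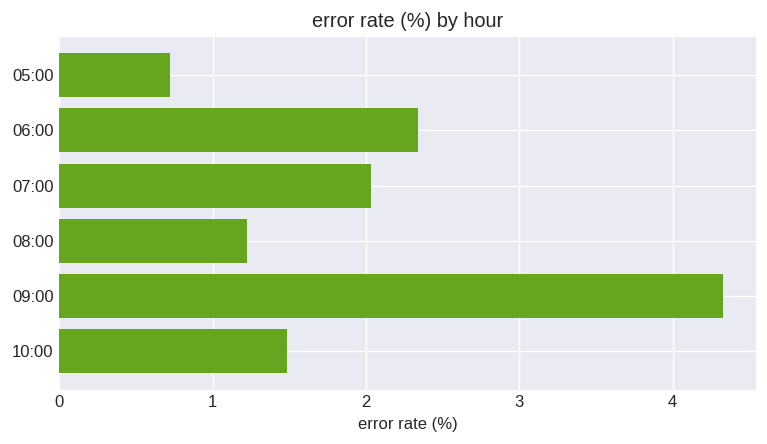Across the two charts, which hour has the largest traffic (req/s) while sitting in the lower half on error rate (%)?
Chart 2 median error rate (%) ≈ 2; below-median hours: 05:00, 08:00, 10:00. Among those, 08:00 has the highest traffic (req/s) (≈ 800).

08:00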